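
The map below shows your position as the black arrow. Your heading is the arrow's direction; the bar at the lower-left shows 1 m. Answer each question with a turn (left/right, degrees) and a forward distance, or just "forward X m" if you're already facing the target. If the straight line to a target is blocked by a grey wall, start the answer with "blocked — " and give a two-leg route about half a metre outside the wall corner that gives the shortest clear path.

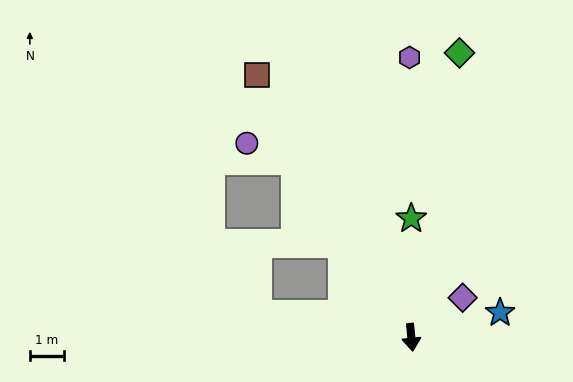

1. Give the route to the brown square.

turn right 155°, forward 9.0 m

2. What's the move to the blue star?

turn left 100°, forward 2.7 m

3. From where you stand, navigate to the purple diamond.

turn left 122°, forward 1.9 m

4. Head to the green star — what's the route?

turn left 174°, forward 3.5 m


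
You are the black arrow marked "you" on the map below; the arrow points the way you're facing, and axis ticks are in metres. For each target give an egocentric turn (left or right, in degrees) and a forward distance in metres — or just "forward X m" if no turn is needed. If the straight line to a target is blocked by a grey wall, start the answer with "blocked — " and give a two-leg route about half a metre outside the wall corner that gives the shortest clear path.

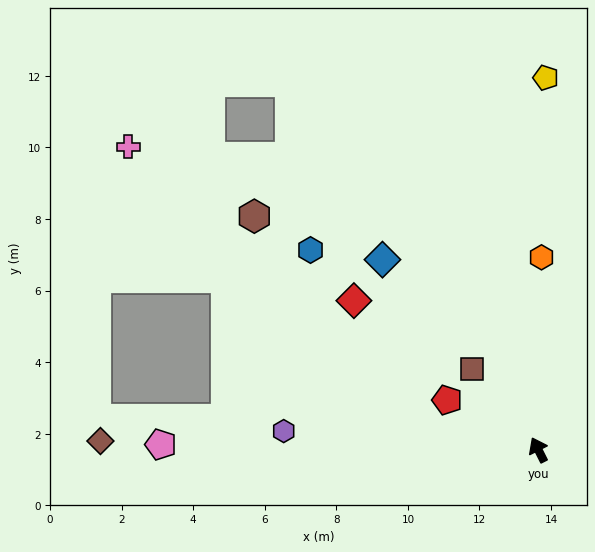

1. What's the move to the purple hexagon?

turn left 59°, forward 7.1 m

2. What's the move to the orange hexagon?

turn right 28°, forward 5.4 m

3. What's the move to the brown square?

turn left 13°, forward 2.9 m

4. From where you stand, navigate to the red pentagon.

turn left 35°, forward 2.9 m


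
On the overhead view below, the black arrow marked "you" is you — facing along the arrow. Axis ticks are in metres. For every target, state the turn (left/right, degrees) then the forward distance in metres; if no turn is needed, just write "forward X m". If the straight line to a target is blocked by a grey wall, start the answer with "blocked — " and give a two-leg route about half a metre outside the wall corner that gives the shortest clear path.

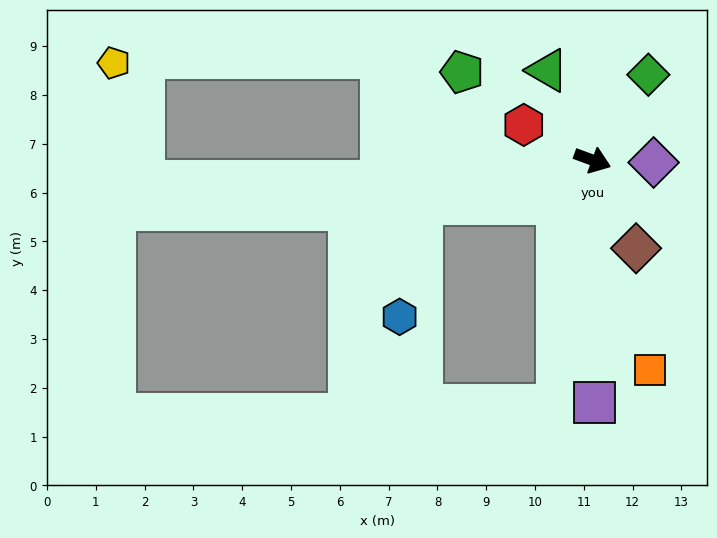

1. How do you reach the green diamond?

turn left 77°, forward 2.1 m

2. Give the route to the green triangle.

turn left 137°, forward 2.1 m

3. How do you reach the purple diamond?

turn left 18°, forward 1.3 m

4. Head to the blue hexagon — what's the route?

blocked — turn right 145°, forward 3.6 m, then turn left 64°, forward 2.4 m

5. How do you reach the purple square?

turn right 69°, forward 5.0 m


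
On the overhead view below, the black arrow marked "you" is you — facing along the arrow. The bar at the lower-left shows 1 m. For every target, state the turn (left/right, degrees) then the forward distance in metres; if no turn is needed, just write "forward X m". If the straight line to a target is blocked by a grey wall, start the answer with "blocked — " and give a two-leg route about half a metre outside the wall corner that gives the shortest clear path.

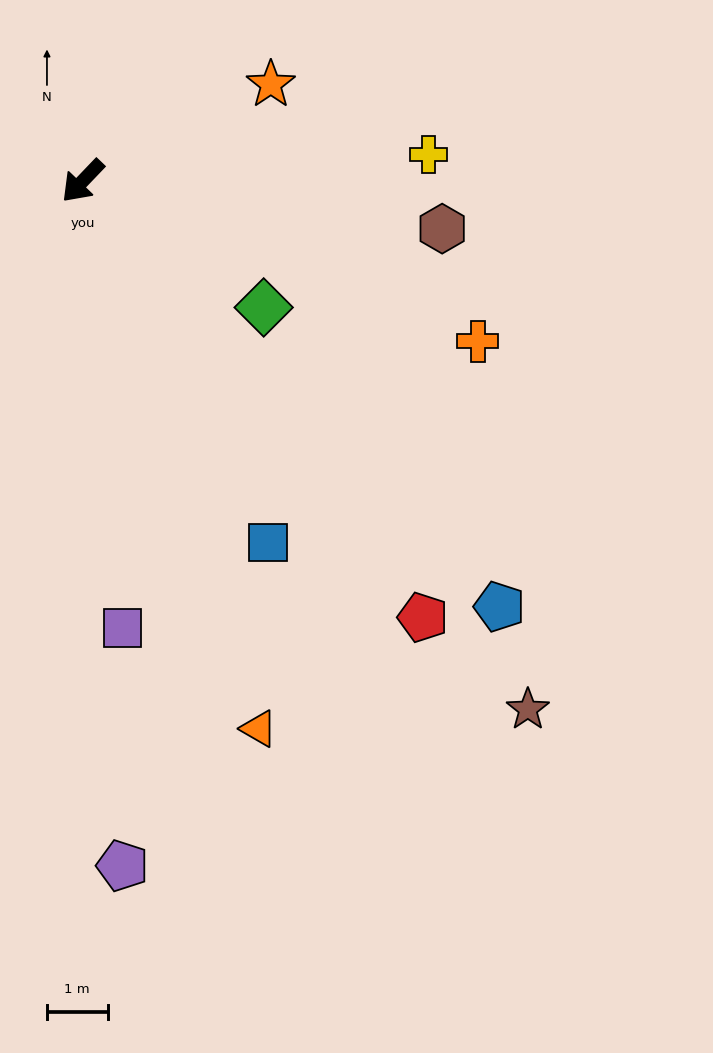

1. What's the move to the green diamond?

turn left 99°, forward 3.6 m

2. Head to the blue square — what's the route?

turn left 71°, forward 6.7 m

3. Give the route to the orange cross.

turn left 112°, forward 7.0 m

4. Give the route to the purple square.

turn left 49°, forward 7.4 m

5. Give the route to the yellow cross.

turn left 138°, forward 5.7 m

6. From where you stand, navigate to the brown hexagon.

turn left 126°, forward 6.0 m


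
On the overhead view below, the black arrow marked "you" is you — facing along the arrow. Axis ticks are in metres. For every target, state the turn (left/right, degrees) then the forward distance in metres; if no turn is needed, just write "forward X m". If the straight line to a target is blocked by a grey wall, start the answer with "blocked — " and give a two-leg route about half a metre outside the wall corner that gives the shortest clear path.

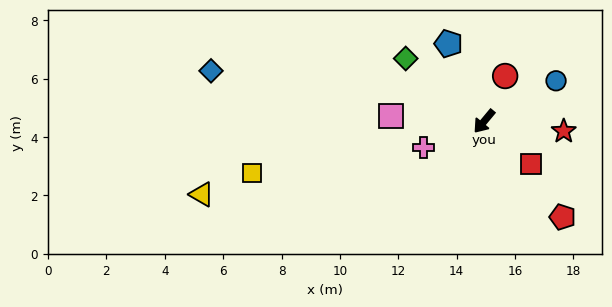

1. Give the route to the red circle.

turn right 165°, forward 1.7 m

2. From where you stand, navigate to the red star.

turn left 123°, forward 2.7 m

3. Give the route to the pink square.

turn right 54°, forward 3.2 m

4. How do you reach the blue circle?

turn left 159°, forward 2.8 m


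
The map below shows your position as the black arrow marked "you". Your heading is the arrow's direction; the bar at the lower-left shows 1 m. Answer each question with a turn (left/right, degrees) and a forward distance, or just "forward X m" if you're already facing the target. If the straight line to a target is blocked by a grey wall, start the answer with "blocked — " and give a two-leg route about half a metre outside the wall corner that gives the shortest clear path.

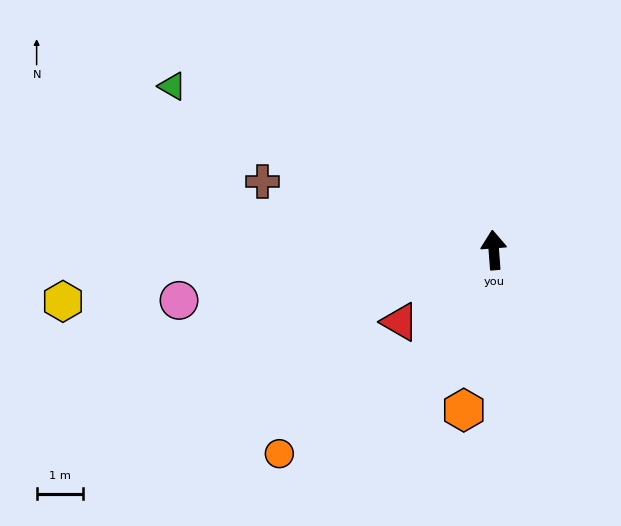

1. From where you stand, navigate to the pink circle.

turn left 95°, forward 6.9 m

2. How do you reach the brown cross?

turn left 69°, forward 5.3 m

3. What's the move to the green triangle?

turn left 59°, forward 7.9 m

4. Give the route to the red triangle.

turn left 123°, forward 2.6 m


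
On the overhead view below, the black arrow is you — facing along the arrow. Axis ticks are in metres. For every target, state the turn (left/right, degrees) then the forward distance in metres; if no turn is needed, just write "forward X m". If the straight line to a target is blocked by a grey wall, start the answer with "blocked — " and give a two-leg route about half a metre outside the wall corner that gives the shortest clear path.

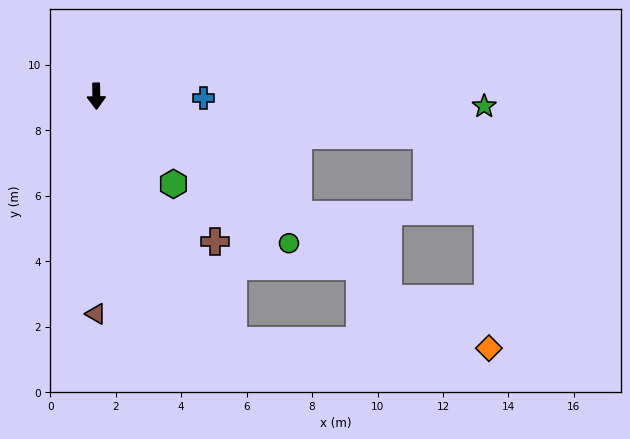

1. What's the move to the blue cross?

turn left 88°, forward 3.3 m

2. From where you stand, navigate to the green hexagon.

turn left 41°, forward 3.6 m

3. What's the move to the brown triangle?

forward 6.7 m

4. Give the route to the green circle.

turn left 52°, forward 7.4 m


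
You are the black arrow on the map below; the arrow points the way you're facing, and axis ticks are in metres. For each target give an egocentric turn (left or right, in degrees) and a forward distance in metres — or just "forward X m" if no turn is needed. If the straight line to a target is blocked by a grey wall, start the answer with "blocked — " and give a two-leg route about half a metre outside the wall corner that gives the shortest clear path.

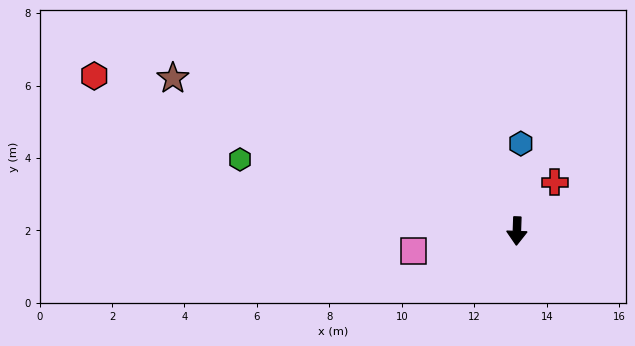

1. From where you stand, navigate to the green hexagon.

turn right 102°, forward 7.9 m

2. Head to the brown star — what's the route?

turn right 112°, forward 10.4 m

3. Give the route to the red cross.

turn left 144°, forward 1.7 m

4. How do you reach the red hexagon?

turn right 108°, forward 12.4 m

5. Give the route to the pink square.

turn right 77°, forward 2.9 m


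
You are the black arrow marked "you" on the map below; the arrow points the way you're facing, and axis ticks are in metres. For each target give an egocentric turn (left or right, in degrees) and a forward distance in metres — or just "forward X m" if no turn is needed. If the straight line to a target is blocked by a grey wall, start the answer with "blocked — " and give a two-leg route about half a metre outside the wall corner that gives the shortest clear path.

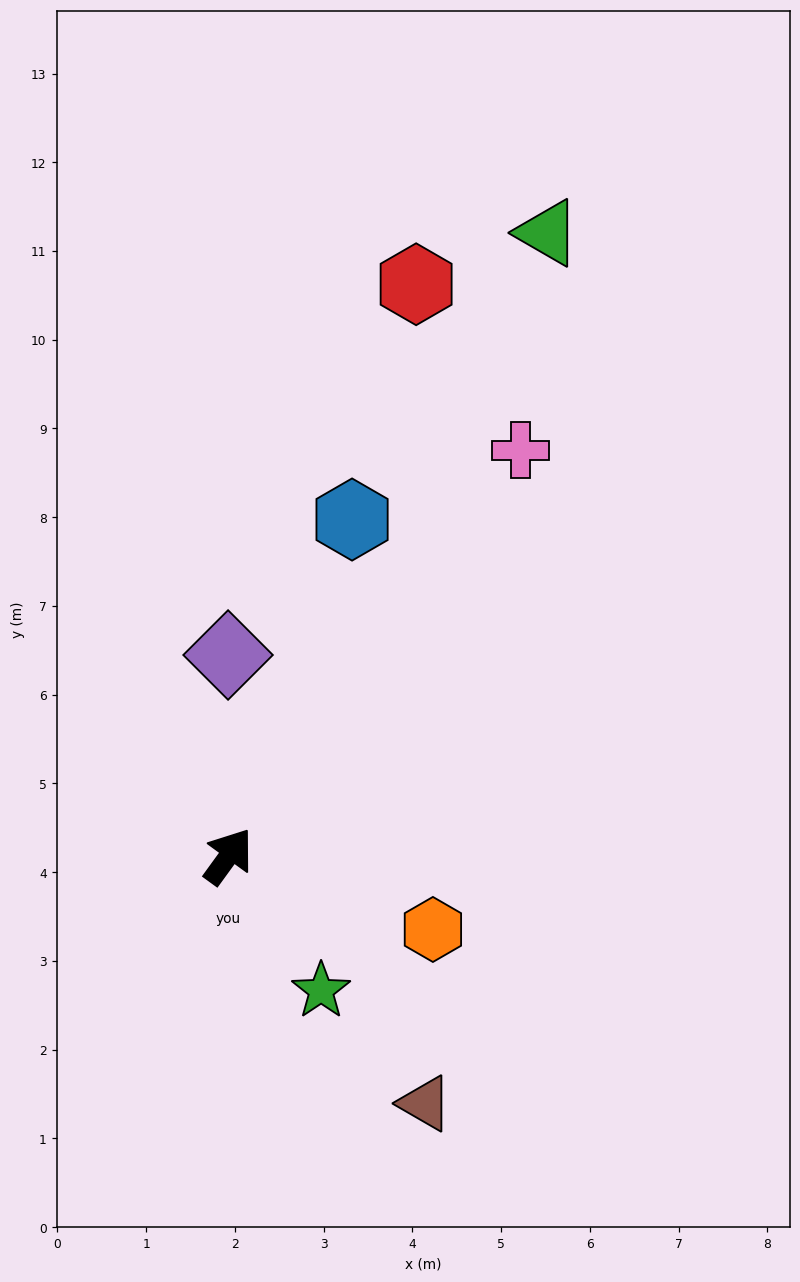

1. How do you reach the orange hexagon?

turn right 74°, forward 2.4 m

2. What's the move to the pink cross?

forward 5.6 m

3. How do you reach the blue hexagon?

turn left 16°, forward 4.0 m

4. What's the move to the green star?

turn right 110°, forward 1.8 m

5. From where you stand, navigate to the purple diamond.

turn left 36°, forward 2.3 m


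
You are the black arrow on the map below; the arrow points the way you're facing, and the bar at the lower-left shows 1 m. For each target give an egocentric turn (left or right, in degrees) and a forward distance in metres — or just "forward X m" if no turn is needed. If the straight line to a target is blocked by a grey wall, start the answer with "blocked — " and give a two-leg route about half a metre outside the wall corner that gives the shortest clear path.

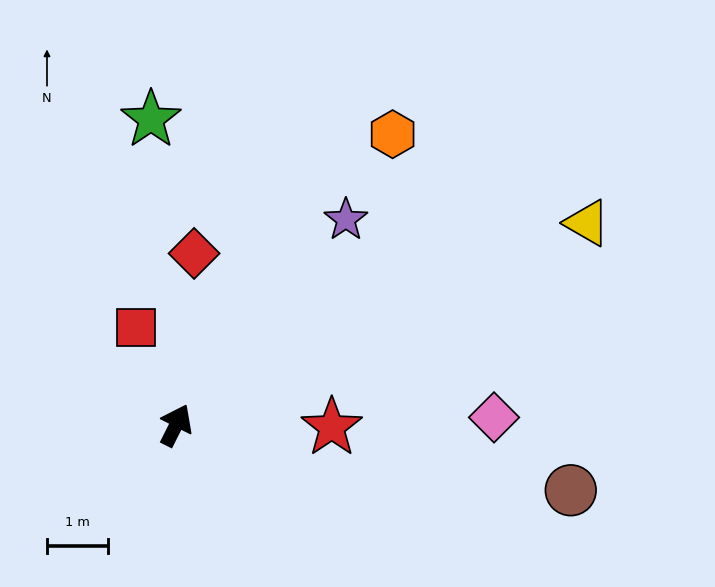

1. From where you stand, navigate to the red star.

turn right 64°, forward 2.5 m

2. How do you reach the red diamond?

turn left 21°, forward 2.8 m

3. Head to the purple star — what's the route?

turn right 13°, forward 4.4 m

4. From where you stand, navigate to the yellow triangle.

turn right 37°, forward 7.5 m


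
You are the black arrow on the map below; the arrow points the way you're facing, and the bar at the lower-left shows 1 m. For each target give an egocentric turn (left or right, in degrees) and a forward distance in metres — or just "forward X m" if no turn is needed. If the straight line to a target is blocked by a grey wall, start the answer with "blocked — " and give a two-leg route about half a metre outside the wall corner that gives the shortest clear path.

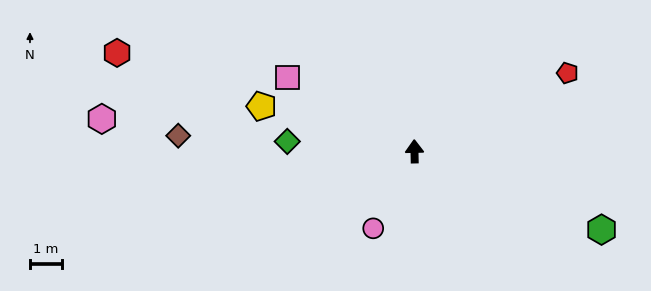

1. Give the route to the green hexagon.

turn right 114°, forward 6.3 m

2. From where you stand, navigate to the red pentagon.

turn right 64°, forward 5.3 m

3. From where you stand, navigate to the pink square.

turn left 59°, forward 4.5 m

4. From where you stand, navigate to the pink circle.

turn left 151°, forward 2.7 m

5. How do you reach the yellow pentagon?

turn left 72°, forward 4.9 m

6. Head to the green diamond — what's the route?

turn left 84°, forward 3.9 m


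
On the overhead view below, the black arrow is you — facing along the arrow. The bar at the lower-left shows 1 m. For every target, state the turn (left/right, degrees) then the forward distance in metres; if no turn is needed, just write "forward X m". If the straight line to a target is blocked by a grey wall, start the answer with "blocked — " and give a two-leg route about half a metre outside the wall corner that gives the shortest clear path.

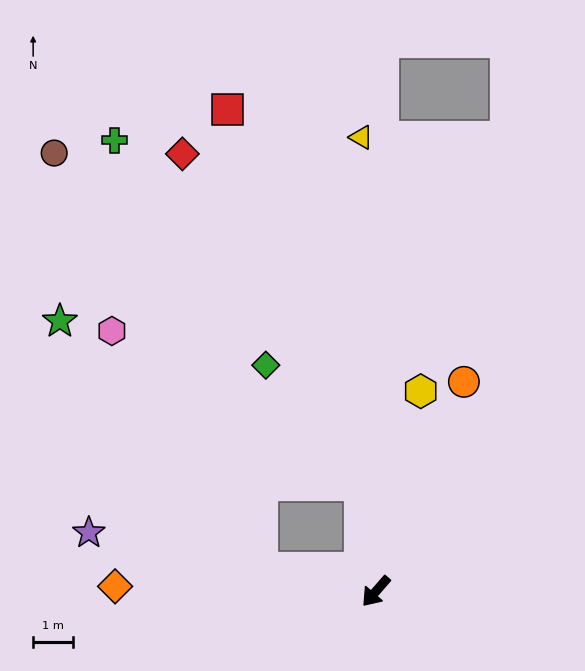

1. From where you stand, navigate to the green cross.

blocked — turn right 60°, forward 2.9 m, then turn right 60°, forward 11.3 m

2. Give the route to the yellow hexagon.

turn right 152°, forward 5.1 m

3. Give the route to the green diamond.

blocked — turn right 131°, forward 2.7 m, then turn left 31°, forward 3.8 m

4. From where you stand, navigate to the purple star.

turn right 61°, forward 7.3 m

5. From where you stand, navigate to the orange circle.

turn right 162°, forward 5.7 m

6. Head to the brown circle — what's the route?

blocked — turn right 60°, forward 2.9 m, then turn right 53°, forward 11.6 m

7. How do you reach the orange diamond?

turn right 50°, forward 6.5 m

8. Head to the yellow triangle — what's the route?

turn right 137°, forward 11.3 m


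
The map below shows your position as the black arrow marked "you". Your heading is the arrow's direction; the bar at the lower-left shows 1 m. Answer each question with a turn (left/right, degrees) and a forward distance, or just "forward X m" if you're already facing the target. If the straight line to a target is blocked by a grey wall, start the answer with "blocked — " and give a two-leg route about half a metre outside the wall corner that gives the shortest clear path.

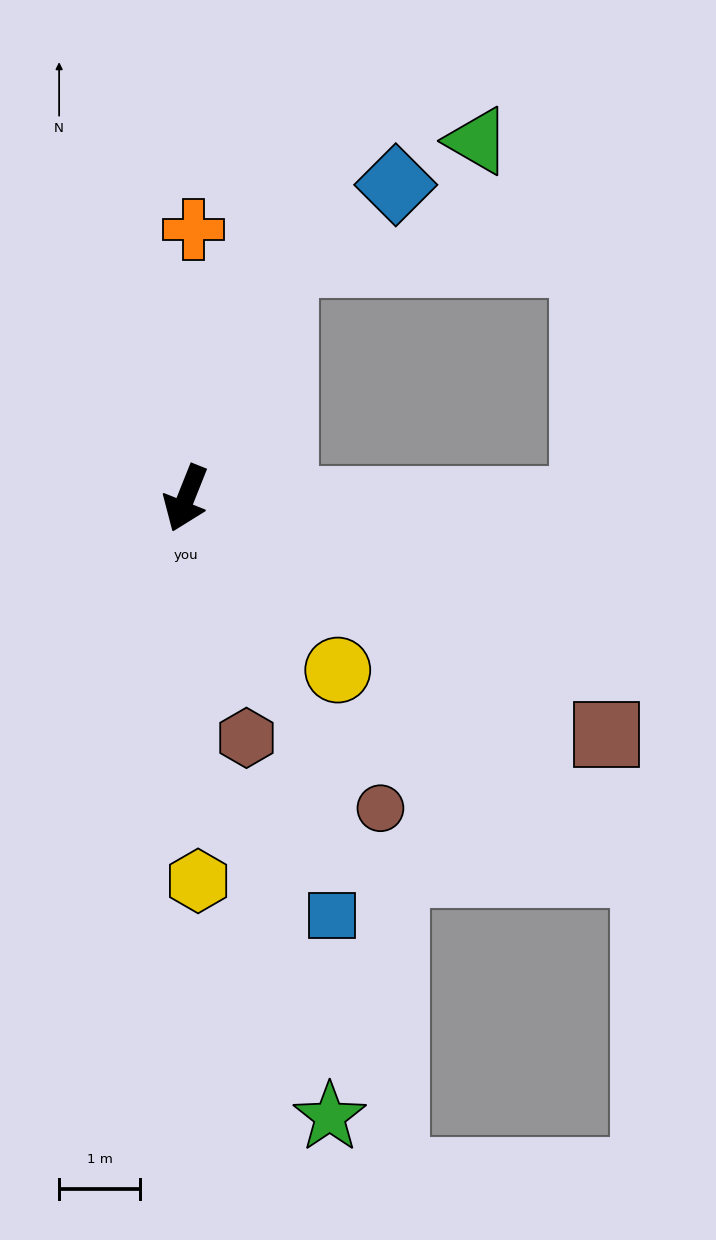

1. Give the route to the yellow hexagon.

turn left 24°, forward 4.7 m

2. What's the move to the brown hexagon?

turn left 36°, forward 3.1 m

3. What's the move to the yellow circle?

turn left 63°, forward 2.8 m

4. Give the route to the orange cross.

turn right 160°, forward 3.3 m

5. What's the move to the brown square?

turn left 82°, forward 6.0 m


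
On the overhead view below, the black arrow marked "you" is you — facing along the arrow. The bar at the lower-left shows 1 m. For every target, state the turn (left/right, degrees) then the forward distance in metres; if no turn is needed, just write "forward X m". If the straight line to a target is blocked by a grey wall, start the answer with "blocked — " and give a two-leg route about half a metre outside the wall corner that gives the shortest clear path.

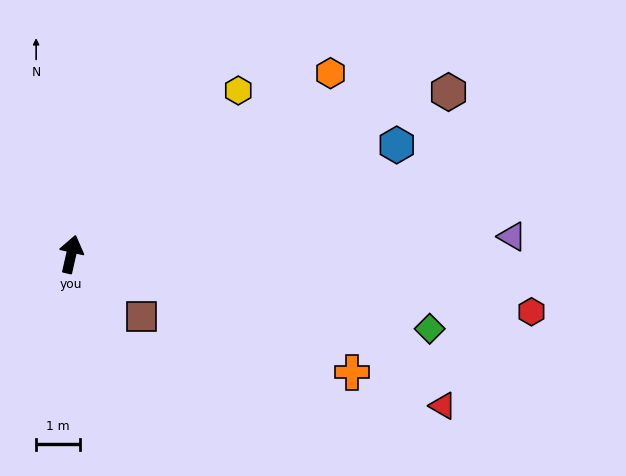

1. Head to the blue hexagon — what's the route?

turn right 59°, forward 7.8 m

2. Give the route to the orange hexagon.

turn right 42°, forward 7.2 m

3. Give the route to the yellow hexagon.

turn right 33°, forward 5.3 m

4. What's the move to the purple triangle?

turn right 75°, forward 10.0 m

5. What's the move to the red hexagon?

turn right 84°, forward 10.6 m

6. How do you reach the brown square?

turn right 119°, forward 2.1 m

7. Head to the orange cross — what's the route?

turn right 100°, forward 6.9 m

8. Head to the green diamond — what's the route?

turn right 89°, forward 8.3 m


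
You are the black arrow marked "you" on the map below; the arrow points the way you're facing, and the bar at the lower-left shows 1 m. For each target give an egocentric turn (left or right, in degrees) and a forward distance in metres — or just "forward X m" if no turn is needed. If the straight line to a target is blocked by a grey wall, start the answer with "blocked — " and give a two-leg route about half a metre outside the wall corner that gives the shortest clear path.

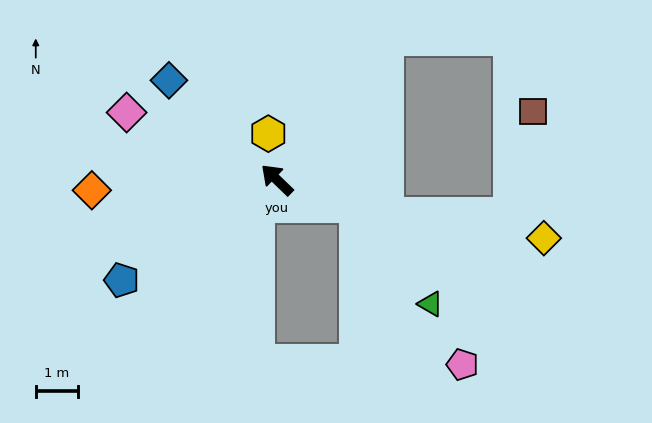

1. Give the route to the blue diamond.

forward 3.5 m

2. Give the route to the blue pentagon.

turn left 77°, forward 4.4 m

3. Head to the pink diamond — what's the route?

turn left 20°, forward 3.9 m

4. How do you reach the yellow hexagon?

turn right 36°, forward 1.1 m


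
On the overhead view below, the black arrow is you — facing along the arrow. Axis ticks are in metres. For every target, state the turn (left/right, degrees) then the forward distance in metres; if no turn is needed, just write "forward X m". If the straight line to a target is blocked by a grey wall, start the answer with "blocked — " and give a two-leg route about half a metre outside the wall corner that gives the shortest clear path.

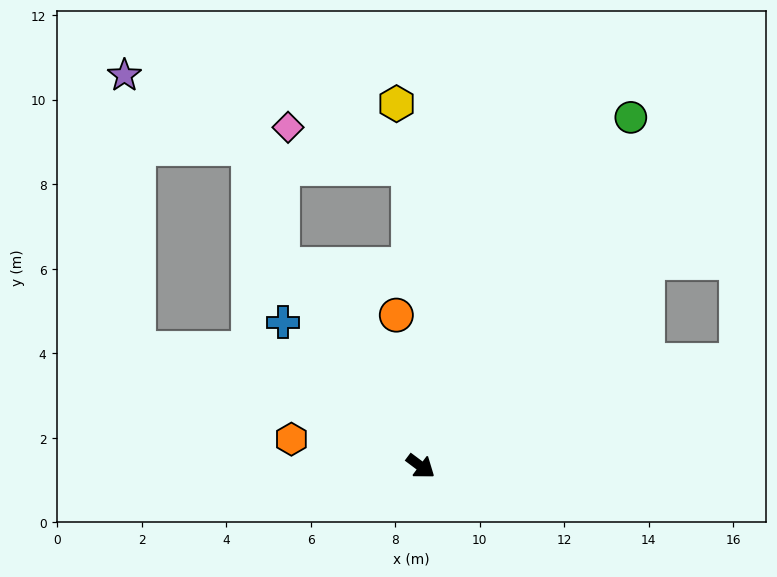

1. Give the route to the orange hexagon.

turn right 155°, forward 3.1 m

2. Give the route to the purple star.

blocked — turn right 166°, forward 7.2 m, then turn right 64°, forward 6.5 m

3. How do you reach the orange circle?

turn left 136°, forward 3.6 m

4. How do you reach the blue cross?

turn left 170°, forward 4.7 m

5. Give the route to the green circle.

turn left 96°, forward 9.6 m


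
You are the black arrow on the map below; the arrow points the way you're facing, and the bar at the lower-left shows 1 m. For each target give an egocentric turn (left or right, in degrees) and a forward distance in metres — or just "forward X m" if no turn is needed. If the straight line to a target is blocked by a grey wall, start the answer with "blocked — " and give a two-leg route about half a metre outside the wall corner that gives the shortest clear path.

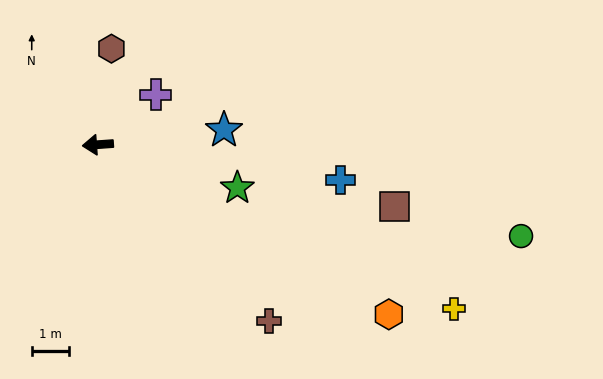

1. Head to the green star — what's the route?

turn left 159°, forward 3.9 m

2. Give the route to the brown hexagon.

turn right 102°, forward 2.6 m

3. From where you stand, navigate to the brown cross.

turn left 130°, forward 6.6 m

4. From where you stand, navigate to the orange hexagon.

turn left 146°, forward 9.1 m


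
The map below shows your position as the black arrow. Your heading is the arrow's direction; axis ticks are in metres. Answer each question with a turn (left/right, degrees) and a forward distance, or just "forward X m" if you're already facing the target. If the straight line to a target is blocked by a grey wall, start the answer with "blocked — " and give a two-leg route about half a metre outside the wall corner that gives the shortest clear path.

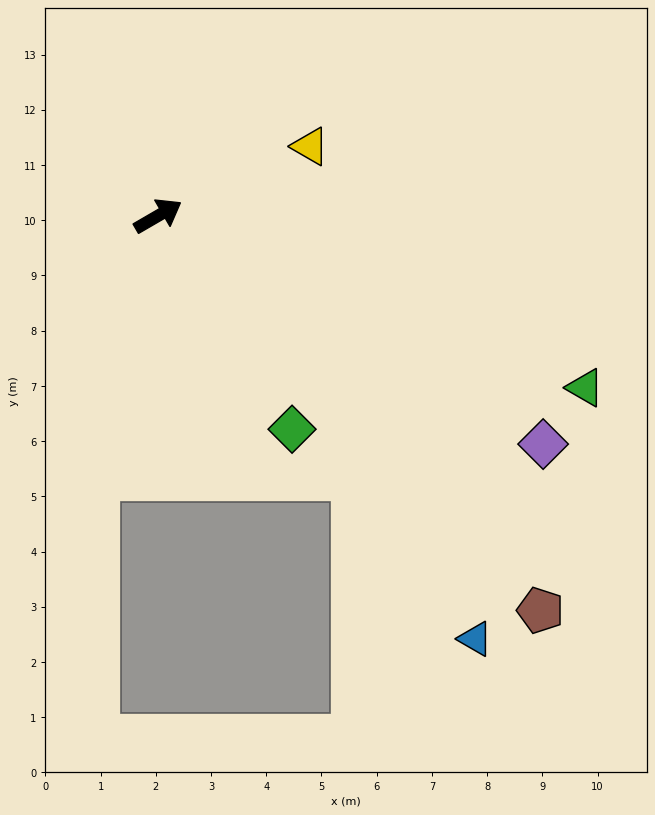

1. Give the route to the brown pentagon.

turn right 76°, forward 9.9 m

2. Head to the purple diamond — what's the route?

turn right 61°, forward 8.1 m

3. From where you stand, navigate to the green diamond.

turn right 88°, forward 4.6 m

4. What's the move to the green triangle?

turn right 52°, forward 8.3 m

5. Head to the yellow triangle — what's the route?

turn right 6°, forward 3.0 m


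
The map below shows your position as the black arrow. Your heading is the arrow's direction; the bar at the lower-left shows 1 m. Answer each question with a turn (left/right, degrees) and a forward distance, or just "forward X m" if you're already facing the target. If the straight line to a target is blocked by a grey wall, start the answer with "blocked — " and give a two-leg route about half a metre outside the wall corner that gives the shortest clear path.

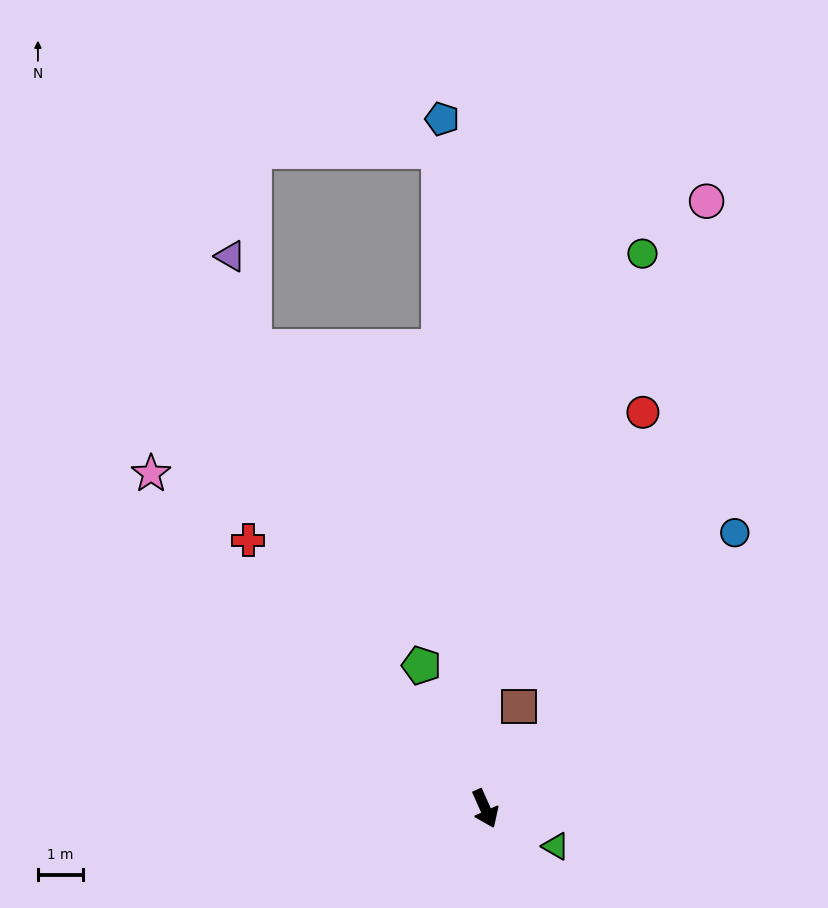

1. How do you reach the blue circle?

turn left 114°, forward 8.3 m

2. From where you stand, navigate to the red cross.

turn right 163°, forward 8.0 m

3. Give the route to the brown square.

turn left 138°, forward 2.4 m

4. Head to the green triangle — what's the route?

turn left 38°, forward 1.8 m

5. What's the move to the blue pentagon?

turn left 160°, forward 15.4 m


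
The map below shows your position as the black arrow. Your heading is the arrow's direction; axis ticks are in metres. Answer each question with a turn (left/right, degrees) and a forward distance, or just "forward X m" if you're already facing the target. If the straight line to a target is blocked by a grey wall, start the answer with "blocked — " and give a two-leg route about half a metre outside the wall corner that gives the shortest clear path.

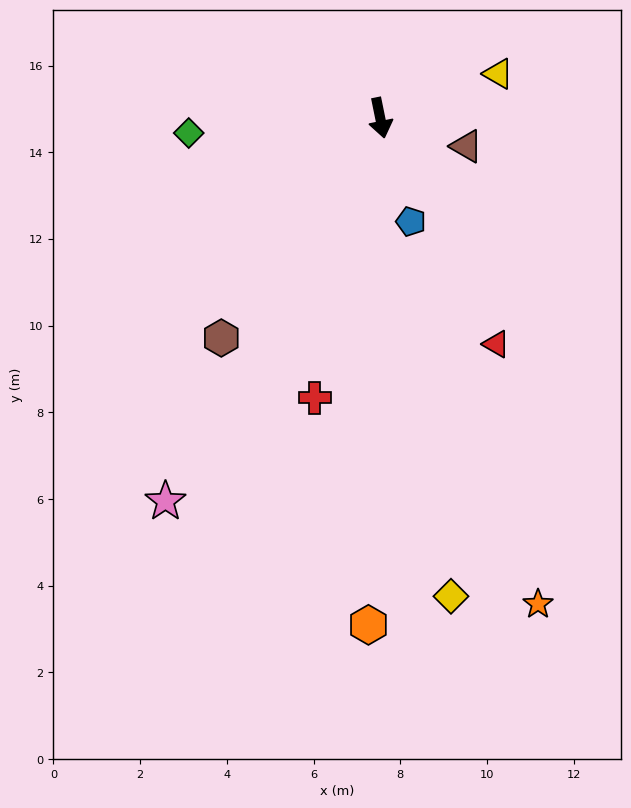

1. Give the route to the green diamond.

turn right 97°, forward 4.4 m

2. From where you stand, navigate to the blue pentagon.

turn left 5°, forward 2.5 m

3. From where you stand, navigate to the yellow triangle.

turn left 99°, forward 2.9 m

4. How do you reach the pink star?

turn right 41°, forward 10.1 m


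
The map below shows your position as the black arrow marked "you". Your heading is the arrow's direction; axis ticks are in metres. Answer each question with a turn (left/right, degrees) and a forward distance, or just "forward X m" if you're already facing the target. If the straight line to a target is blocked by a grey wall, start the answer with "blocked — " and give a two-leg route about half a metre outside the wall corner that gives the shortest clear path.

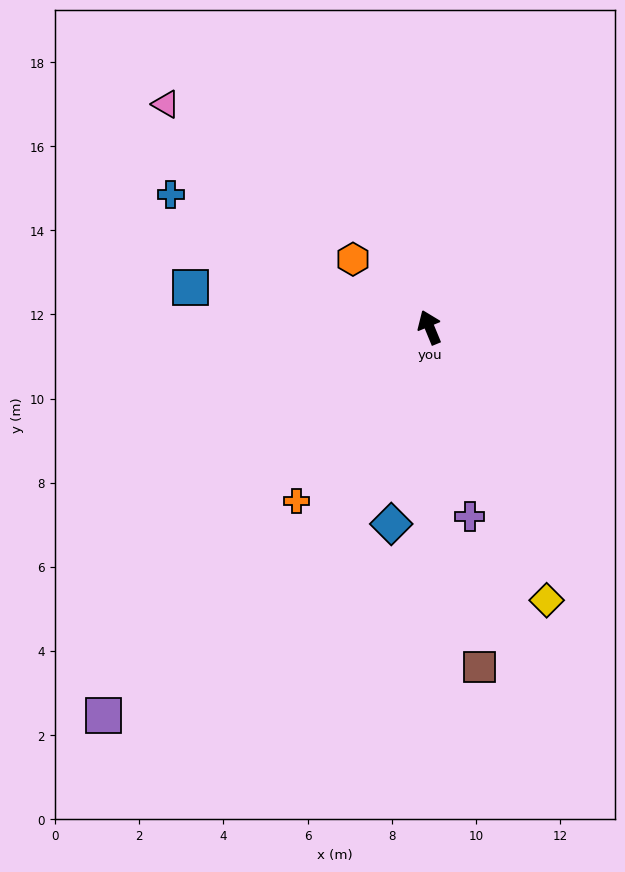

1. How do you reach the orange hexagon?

turn left 26°, forward 2.4 m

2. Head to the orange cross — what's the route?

turn left 120°, forward 5.2 m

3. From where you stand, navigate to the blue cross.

turn left 40°, forward 6.9 m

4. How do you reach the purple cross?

turn left 170°, forward 4.6 m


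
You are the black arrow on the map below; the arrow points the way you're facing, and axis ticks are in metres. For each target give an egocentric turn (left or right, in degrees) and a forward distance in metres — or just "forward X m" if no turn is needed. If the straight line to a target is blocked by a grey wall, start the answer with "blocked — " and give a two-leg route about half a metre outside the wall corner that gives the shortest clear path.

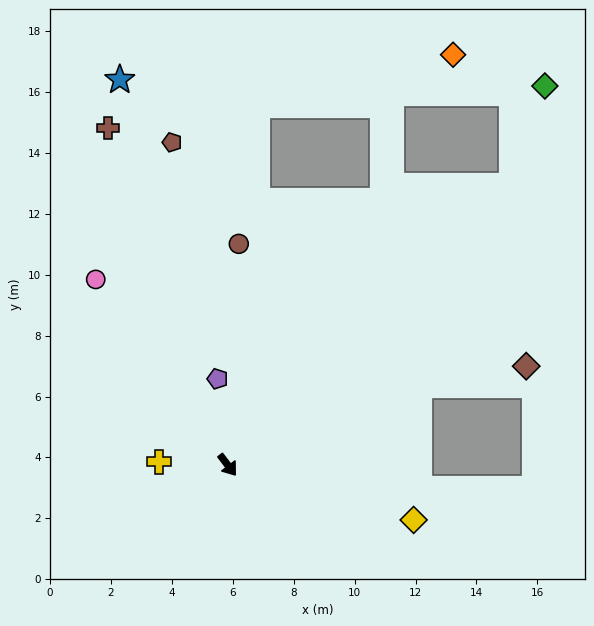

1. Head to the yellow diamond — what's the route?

turn left 36°, forward 6.4 m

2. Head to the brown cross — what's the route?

turn left 162°, forward 11.7 m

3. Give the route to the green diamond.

blocked — turn left 97°, forward 13.1 m, then turn left 27°, forward 3.5 m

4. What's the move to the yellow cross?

turn right 130°, forward 2.2 m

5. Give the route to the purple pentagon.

turn left 150°, forward 2.8 m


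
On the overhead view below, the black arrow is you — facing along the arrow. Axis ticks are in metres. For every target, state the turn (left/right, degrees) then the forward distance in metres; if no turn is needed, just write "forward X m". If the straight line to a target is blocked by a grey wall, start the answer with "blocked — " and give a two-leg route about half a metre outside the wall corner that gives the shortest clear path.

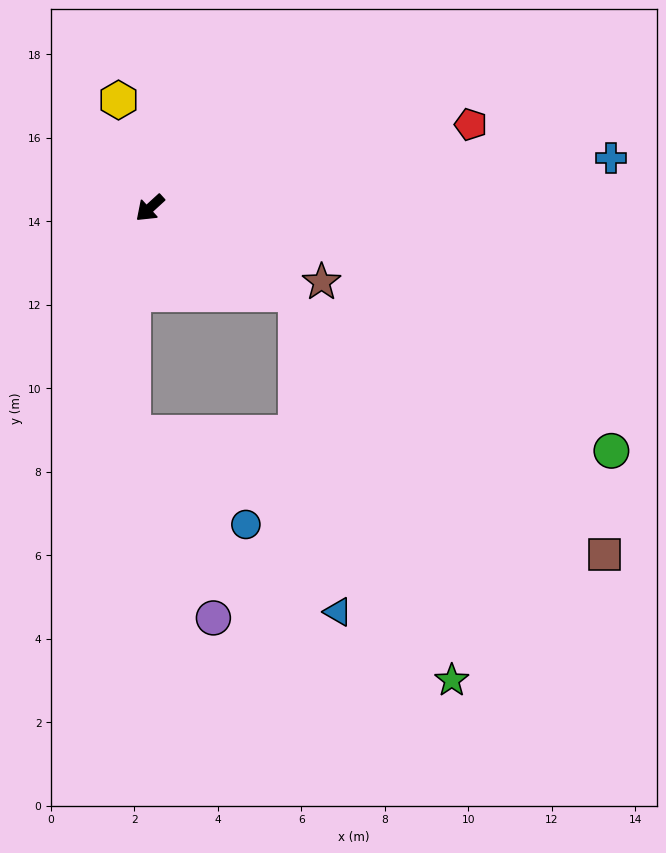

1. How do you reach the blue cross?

turn left 144°, forward 11.1 m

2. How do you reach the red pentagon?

turn left 152°, forward 7.9 m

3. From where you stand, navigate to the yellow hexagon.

turn right 116°, forward 2.7 m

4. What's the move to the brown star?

turn left 114°, forward 4.5 m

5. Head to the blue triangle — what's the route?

blocked — turn left 107°, forward 4.1 m, then turn right 52°, forward 7.7 m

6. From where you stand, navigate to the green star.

blocked — turn left 107°, forward 4.1 m, then turn right 37°, forward 10.0 m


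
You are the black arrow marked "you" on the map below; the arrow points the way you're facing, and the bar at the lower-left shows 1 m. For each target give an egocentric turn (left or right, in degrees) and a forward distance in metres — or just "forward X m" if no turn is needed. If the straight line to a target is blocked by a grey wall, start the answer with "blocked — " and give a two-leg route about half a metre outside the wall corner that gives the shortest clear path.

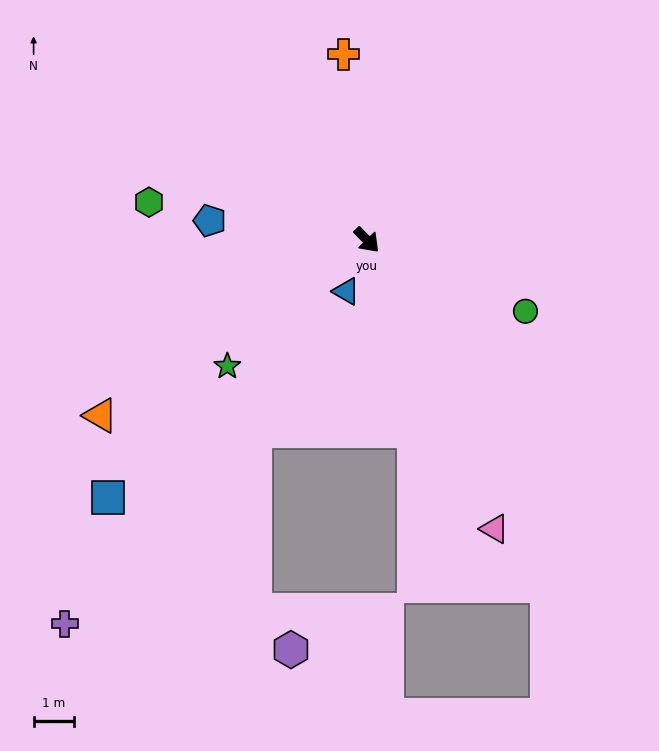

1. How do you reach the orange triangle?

turn right 101°, forward 8.0 m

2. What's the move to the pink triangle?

turn right 20°, forward 7.9 m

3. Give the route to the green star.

turn right 92°, forward 4.7 m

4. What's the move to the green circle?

turn left 22°, forward 4.3 m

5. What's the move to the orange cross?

turn left 143°, forward 4.7 m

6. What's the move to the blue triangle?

turn right 66°, forward 1.4 m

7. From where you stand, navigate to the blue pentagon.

turn right 141°, forward 4.0 m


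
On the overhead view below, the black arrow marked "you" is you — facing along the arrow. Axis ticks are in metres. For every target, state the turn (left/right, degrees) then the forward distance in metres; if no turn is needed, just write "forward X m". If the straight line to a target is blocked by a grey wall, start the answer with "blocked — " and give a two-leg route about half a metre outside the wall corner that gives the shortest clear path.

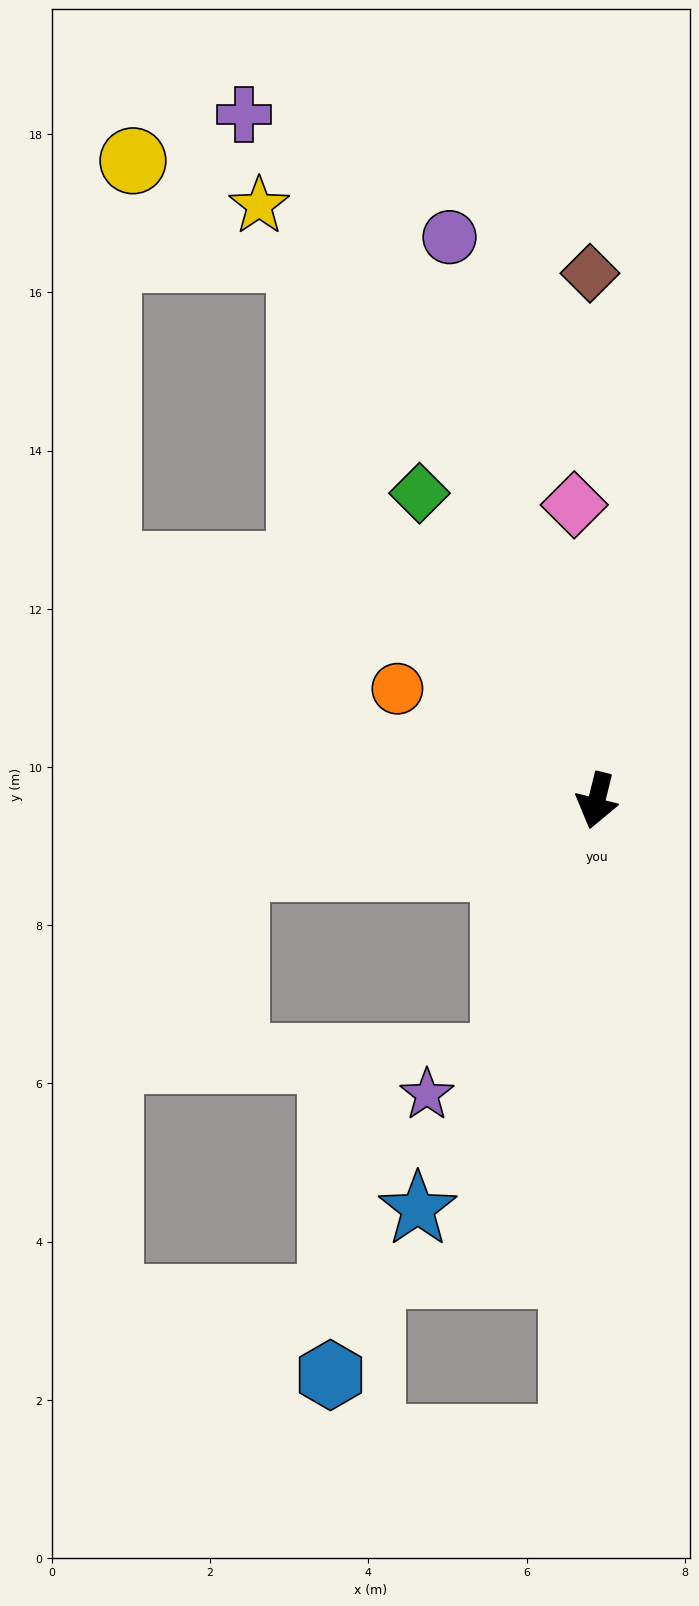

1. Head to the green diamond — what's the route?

turn right 136°, forward 4.5 m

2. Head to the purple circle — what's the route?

turn right 152°, forward 7.4 m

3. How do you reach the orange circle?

turn right 105°, forward 2.9 m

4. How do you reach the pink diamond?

turn right 162°, forward 3.7 m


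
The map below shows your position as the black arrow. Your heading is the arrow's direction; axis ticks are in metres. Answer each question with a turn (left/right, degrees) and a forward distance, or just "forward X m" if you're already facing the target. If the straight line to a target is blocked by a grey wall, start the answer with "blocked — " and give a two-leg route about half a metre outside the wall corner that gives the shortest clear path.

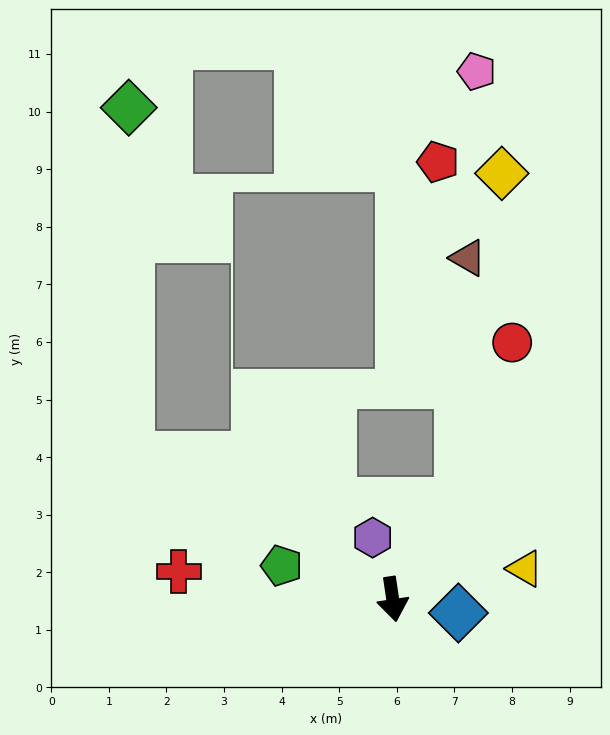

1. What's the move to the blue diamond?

turn left 70°, forward 1.2 m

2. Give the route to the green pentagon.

turn right 115°, forward 2.0 m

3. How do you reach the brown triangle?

blocked — turn left 137°, forward 2.0 m, then turn left 33°, forward 4.2 m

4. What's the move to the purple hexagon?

turn right 170°, forward 1.1 m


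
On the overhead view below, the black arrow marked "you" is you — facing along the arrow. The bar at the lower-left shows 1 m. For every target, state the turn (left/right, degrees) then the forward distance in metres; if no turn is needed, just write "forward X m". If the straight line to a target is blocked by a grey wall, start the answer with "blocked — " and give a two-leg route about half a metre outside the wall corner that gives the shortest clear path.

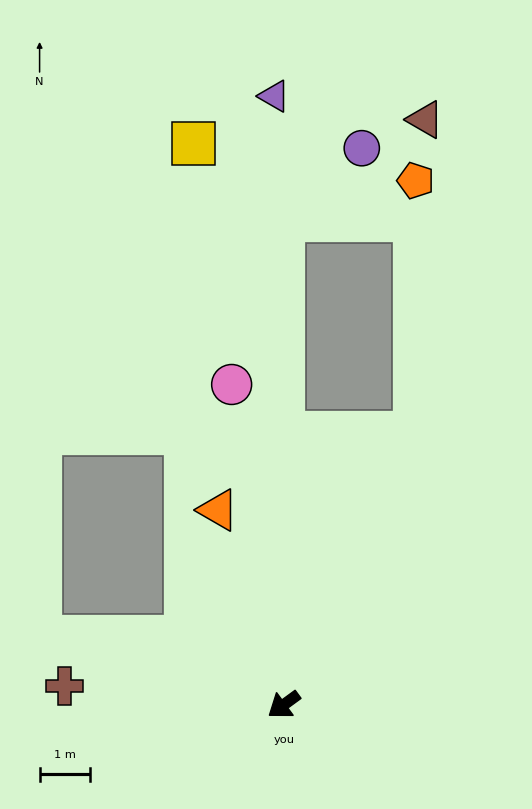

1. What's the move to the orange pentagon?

blocked — turn right 152°, forward 5.9 m, then turn left 26°, forward 5.0 m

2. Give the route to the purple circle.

blocked — turn right 126°, forward 9.5 m, then turn right 48°, forward 2.1 m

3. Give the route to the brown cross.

turn right 41°, forward 4.3 m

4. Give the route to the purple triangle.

turn right 125°, forward 12.0 m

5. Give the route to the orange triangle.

turn right 108°, forward 4.0 m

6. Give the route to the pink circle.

turn right 117°, forward 6.4 m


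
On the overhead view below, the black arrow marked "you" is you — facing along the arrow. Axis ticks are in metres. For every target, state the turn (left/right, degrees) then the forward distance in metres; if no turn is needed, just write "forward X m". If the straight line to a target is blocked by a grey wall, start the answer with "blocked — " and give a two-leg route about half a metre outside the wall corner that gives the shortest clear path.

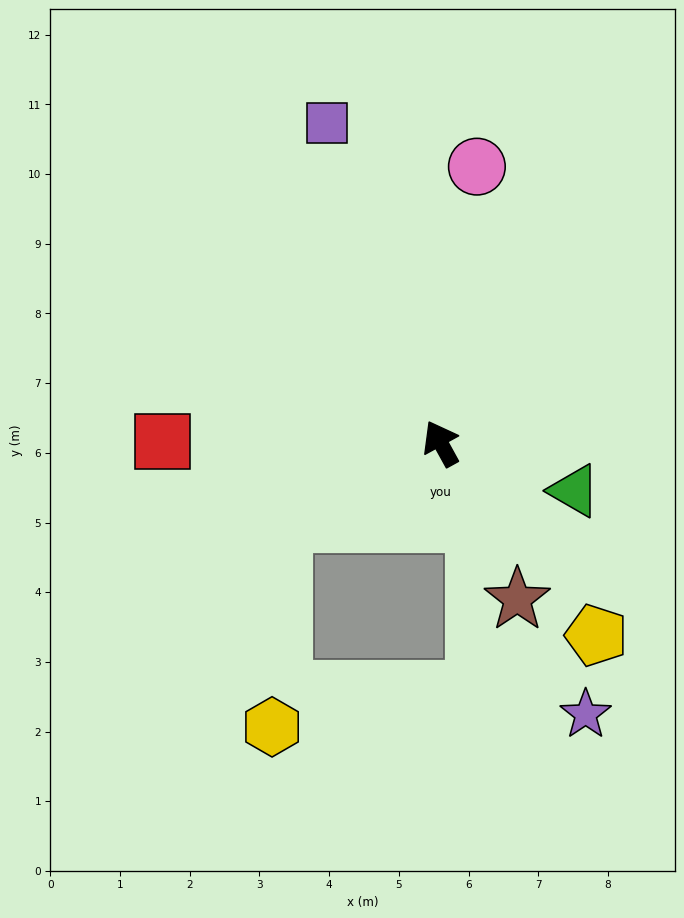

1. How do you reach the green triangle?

turn right 138°, forward 2.0 m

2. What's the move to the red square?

turn left 61°, forward 4.0 m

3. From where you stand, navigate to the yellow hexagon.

blocked — turn left 88°, forward 2.5 m, then turn left 60°, forward 2.9 m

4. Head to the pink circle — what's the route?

turn right 36°, forward 4.0 m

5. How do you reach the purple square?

turn right 9°, forward 4.9 m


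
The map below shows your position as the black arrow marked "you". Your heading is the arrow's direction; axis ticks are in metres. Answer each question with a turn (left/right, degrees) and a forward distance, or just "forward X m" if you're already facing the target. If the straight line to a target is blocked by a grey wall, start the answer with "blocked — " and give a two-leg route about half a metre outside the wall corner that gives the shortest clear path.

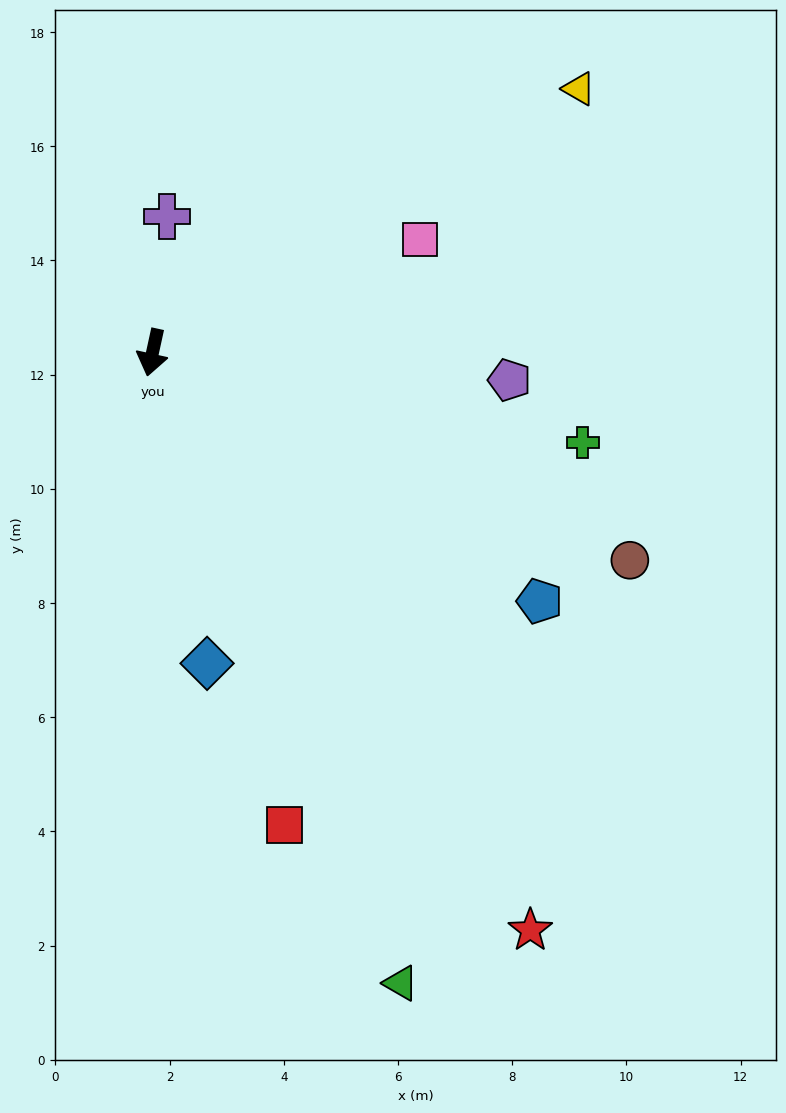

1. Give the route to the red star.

turn left 46°, forward 12.1 m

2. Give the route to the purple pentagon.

turn left 98°, forward 6.3 m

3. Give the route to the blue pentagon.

turn left 70°, forward 8.1 m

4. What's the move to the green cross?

turn left 90°, forward 7.7 m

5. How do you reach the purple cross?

turn right 174°, forward 2.4 m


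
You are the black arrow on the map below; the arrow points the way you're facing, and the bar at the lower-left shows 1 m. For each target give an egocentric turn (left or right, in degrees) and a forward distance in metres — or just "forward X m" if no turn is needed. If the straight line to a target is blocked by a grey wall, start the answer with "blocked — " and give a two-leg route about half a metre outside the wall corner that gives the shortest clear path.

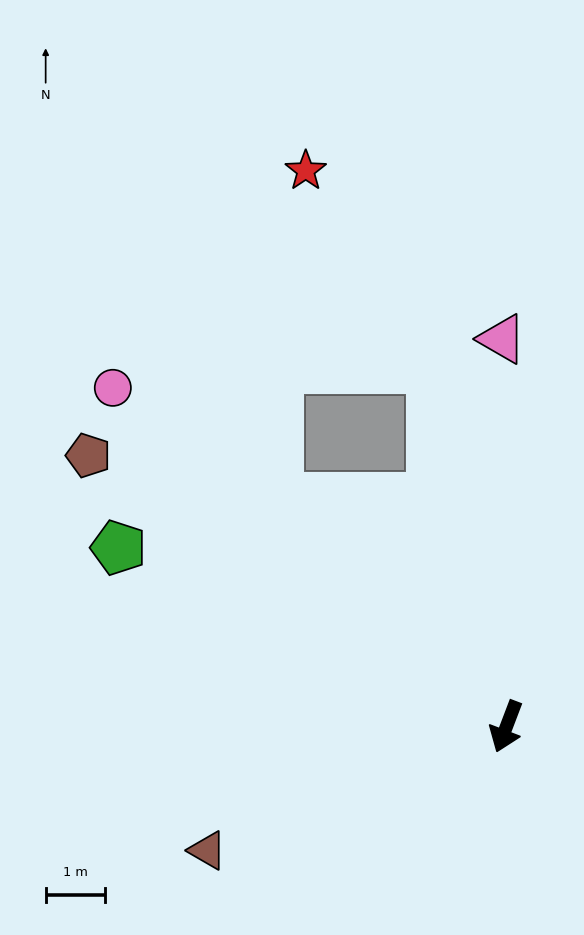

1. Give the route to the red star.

blocked — turn right 147°, forward 6.2 m, then turn left 20°, forward 4.0 m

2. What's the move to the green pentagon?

turn right 94°, forward 7.2 m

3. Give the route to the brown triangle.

turn right 47°, forward 5.5 m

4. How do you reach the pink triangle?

turn right 159°, forward 6.6 m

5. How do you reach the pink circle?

turn right 110°, forward 8.8 m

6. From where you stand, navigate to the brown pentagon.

turn right 102°, forward 8.4 m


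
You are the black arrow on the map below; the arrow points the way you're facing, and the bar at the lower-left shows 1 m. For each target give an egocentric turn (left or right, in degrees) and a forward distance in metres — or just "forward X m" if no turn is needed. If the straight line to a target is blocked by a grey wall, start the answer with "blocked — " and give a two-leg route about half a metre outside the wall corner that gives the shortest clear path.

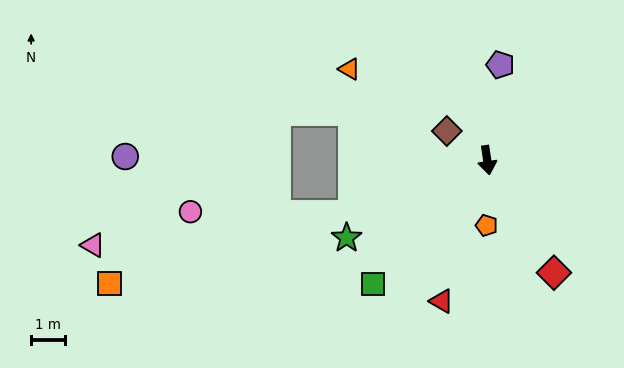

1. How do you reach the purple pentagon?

turn left 164°, forward 2.8 m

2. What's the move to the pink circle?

blocked — turn right 76°, forward 4.3 m, then turn right 23°, forward 4.8 m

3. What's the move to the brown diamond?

turn right 134°, forward 1.5 m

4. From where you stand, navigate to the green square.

turn right 51°, forward 5.0 m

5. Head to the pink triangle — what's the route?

blocked — turn right 76°, forward 4.3 m, then turn right 16°, forward 7.7 m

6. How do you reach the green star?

turn right 69°, forward 4.7 m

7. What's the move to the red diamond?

turn left 22°, forward 3.9 m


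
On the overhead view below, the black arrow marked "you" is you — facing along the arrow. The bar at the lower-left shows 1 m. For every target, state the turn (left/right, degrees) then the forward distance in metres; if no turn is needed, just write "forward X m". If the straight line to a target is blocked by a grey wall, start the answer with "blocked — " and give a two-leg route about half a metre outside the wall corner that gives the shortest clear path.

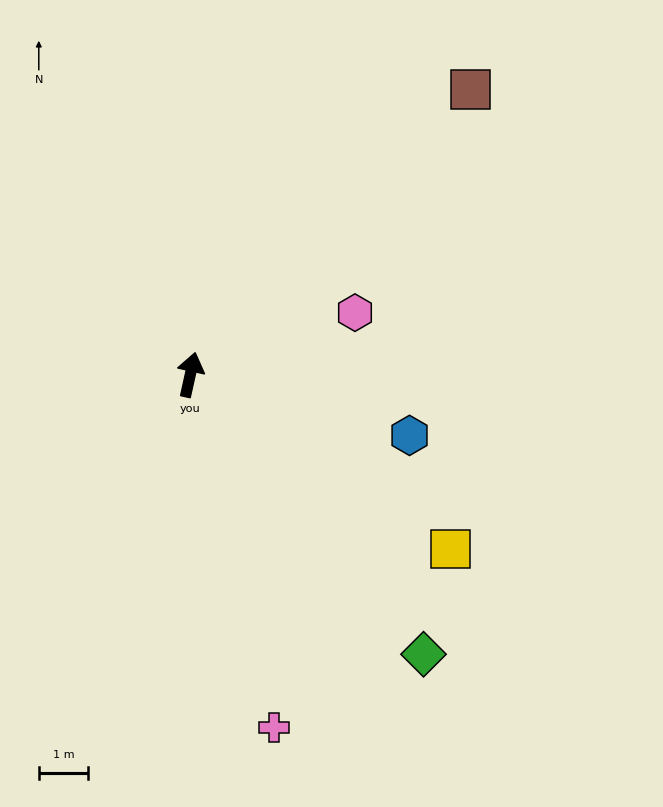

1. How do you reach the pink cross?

turn right 154°, forward 7.3 m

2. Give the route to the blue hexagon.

turn right 93°, forward 4.6 m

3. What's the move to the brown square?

turn right 32°, forward 8.1 m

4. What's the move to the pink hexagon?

turn right 57°, forward 3.5 m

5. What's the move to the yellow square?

turn right 111°, forward 6.3 m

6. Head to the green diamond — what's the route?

turn right 128°, forward 7.3 m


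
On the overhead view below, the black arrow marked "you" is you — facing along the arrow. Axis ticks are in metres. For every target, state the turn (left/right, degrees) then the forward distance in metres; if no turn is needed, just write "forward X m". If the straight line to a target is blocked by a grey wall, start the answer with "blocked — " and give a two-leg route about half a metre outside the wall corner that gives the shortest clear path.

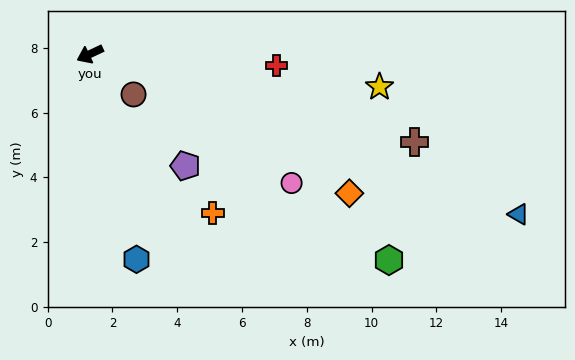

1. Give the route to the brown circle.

turn left 112°, forward 1.8 m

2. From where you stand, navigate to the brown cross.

turn left 140°, forward 10.4 m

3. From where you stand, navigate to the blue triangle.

turn left 134°, forward 14.1 m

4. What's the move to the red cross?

turn left 151°, forward 5.8 m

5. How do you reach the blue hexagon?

turn left 78°, forward 6.5 m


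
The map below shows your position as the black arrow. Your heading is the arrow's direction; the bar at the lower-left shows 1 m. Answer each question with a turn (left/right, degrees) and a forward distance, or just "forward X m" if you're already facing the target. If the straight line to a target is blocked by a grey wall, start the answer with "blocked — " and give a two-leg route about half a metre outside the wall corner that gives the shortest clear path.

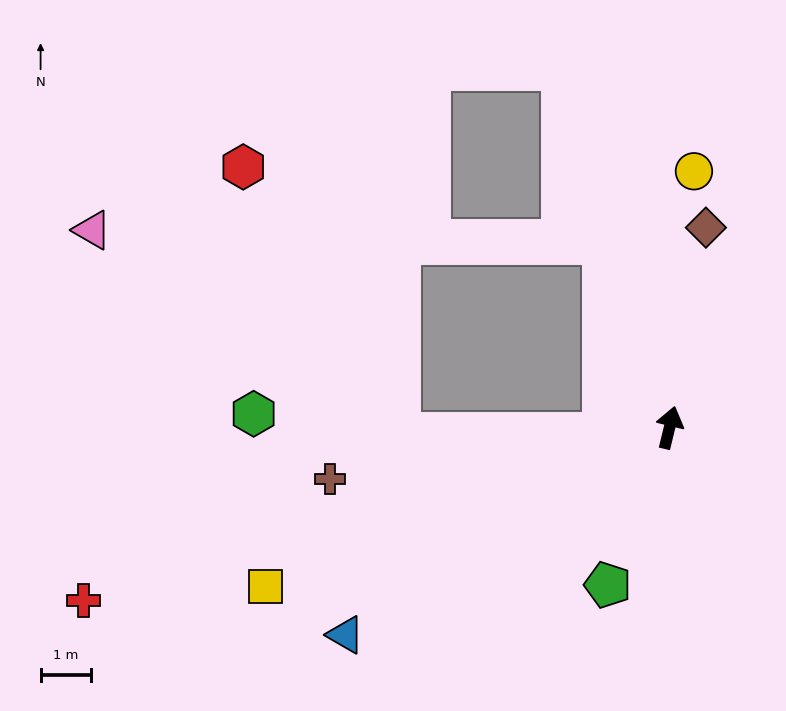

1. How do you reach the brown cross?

turn left 112°, forward 6.9 m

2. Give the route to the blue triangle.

turn left 136°, forward 7.7 m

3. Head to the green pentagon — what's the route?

turn left 172°, forward 3.4 m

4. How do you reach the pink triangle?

blocked — turn left 33°, forward 3.9 m, then turn left 69°, forward 10.2 m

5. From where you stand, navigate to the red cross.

turn left 120°, forward 12.2 m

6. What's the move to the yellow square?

turn left 125°, forward 8.7 m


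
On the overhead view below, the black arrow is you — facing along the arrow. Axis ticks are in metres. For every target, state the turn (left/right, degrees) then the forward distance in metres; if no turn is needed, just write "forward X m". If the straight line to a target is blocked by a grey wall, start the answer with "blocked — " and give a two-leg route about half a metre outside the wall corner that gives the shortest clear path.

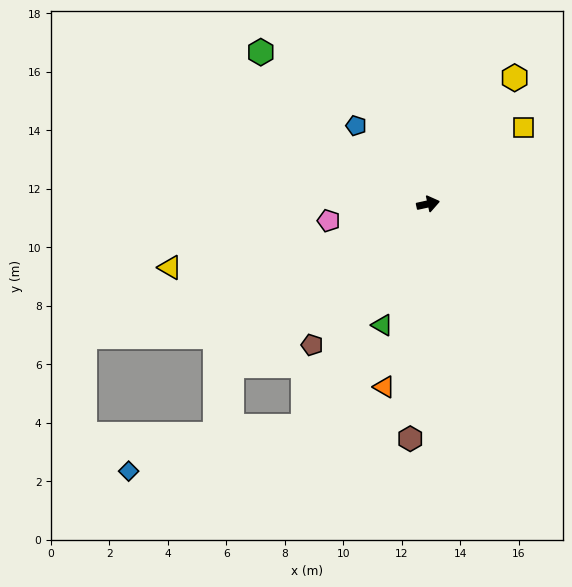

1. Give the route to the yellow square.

turn left 26°, forward 4.2 m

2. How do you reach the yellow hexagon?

turn left 43°, forward 5.2 m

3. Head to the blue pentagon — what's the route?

turn left 120°, forward 3.6 m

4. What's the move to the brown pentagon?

turn right 142°, forward 6.2 m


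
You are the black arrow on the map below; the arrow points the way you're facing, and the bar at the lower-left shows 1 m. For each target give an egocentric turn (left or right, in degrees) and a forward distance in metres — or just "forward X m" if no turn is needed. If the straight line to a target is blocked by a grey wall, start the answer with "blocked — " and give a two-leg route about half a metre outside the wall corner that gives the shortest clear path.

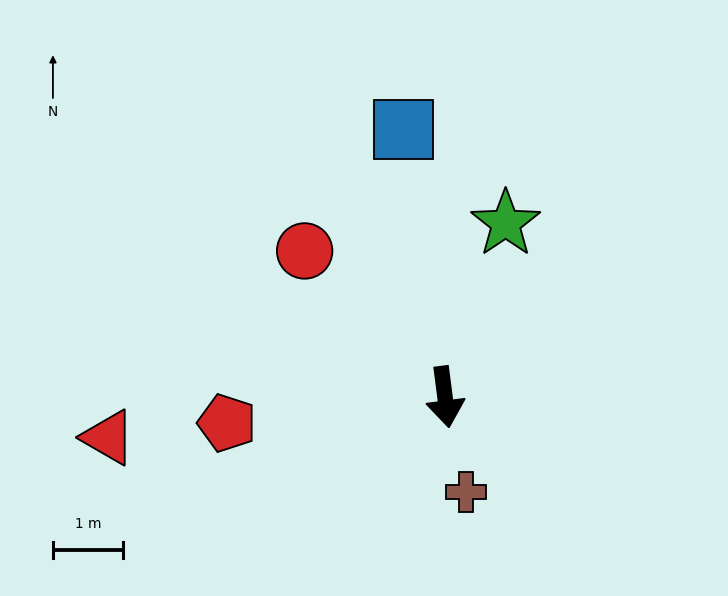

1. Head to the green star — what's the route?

turn left 153°, forward 2.6 m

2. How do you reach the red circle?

turn right 143°, forward 2.9 m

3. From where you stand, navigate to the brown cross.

turn left 5°, forward 1.4 m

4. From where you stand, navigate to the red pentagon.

turn right 91°, forward 3.1 m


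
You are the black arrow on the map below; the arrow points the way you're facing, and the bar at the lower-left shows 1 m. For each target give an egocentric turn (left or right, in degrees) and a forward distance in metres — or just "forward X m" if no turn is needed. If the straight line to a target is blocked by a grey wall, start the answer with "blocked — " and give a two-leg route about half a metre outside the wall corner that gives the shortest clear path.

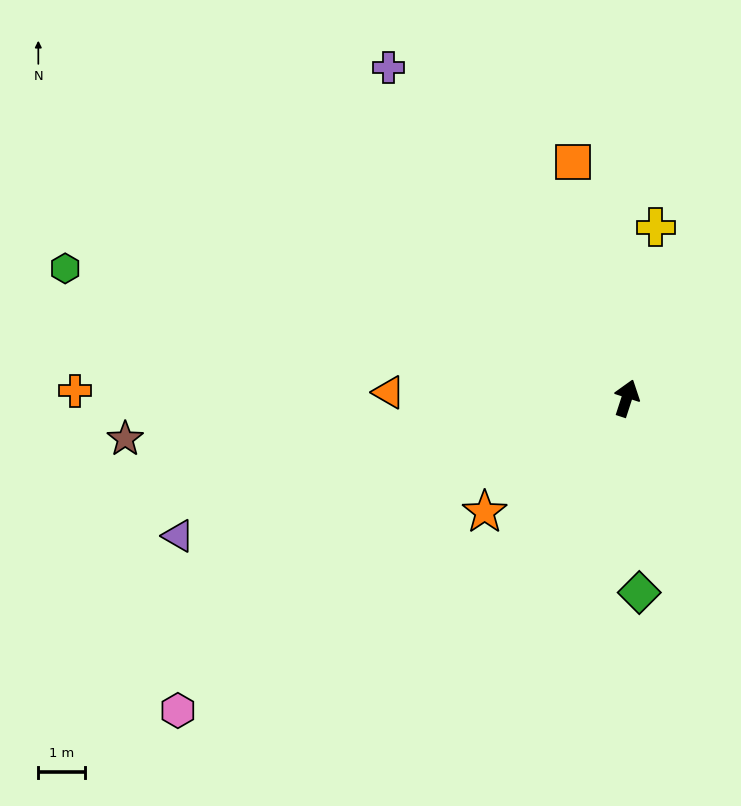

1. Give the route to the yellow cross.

turn left 8°, forward 3.7 m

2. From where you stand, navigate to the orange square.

turn left 31°, forward 5.2 m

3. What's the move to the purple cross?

turn left 54°, forward 8.8 m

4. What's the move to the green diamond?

turn right 158°, forward 4.2 m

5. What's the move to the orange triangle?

turn left 107°, forward 5.1 m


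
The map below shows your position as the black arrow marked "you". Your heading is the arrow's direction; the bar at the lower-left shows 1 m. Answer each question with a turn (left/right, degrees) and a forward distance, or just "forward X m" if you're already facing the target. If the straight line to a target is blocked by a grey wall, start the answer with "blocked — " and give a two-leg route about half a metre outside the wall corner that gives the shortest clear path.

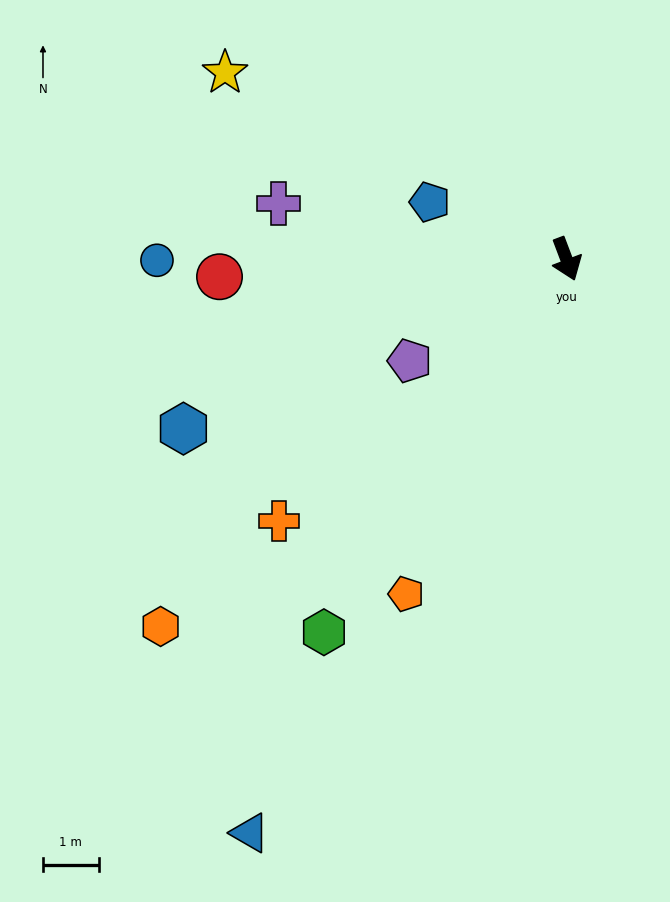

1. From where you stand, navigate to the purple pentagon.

turn right 78°, forward 3.3 m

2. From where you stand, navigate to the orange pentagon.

turn right 46°, forward 6.6 m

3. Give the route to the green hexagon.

turn right 54°, forward 8.0 m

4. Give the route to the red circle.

turn right 108°, forward 6.2 m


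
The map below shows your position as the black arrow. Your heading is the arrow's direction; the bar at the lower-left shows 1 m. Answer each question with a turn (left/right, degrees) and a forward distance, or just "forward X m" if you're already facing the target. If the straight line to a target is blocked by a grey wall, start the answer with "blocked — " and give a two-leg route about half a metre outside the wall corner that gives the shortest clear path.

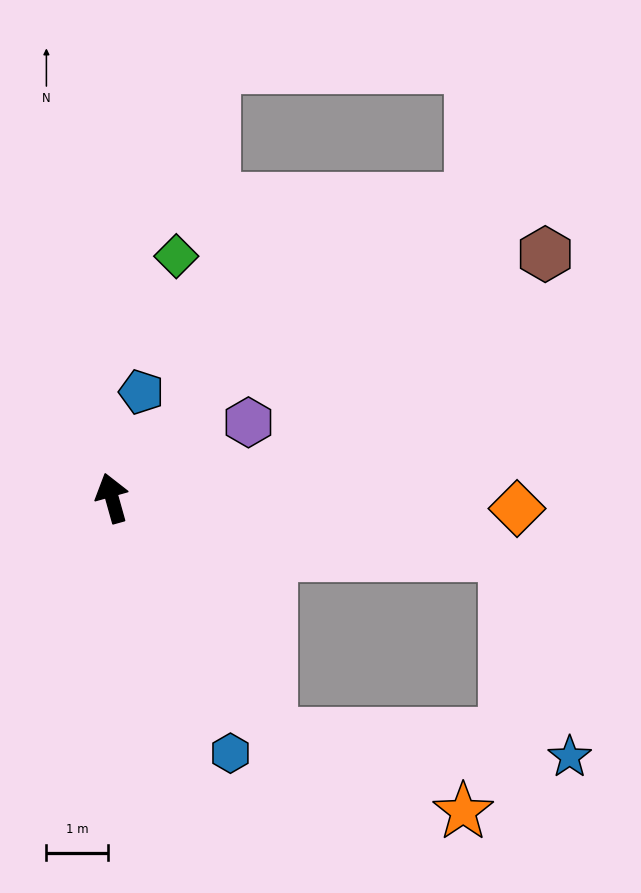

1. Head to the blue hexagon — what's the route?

turn right 171°, forward 4.6 m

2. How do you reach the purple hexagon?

turn right 77°, forward 2.5 m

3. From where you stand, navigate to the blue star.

blocked — turn right 162°, forward 4.6 m, then turn left 52°, forward 4.9 m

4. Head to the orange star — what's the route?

blocked — turn right 162°, forward 4.6 m, then turn left 34°, forward 3.4 m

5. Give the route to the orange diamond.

turn right 107°, forward 6.6 m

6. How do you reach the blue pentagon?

turn right 31°, forward 1.8 m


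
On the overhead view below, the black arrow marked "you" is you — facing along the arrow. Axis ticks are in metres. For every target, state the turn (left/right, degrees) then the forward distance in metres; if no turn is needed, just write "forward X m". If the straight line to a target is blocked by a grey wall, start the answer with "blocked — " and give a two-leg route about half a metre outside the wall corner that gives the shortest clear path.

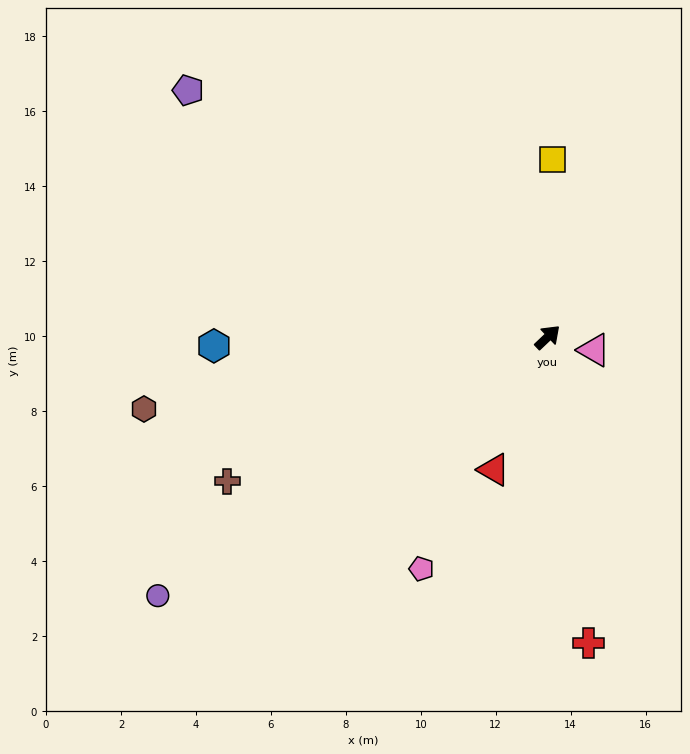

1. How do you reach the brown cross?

turn left 161°, forward 9.4 m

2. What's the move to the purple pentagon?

turn left 102°, forward 11.6 m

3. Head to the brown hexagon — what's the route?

turn left 147°, forward 10.9 m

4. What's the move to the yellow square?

turn left 45°, forward 4.7 m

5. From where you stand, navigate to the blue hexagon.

turn left 138°, forward 8.9 m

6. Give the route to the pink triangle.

turn right 59°, forward 1.3 m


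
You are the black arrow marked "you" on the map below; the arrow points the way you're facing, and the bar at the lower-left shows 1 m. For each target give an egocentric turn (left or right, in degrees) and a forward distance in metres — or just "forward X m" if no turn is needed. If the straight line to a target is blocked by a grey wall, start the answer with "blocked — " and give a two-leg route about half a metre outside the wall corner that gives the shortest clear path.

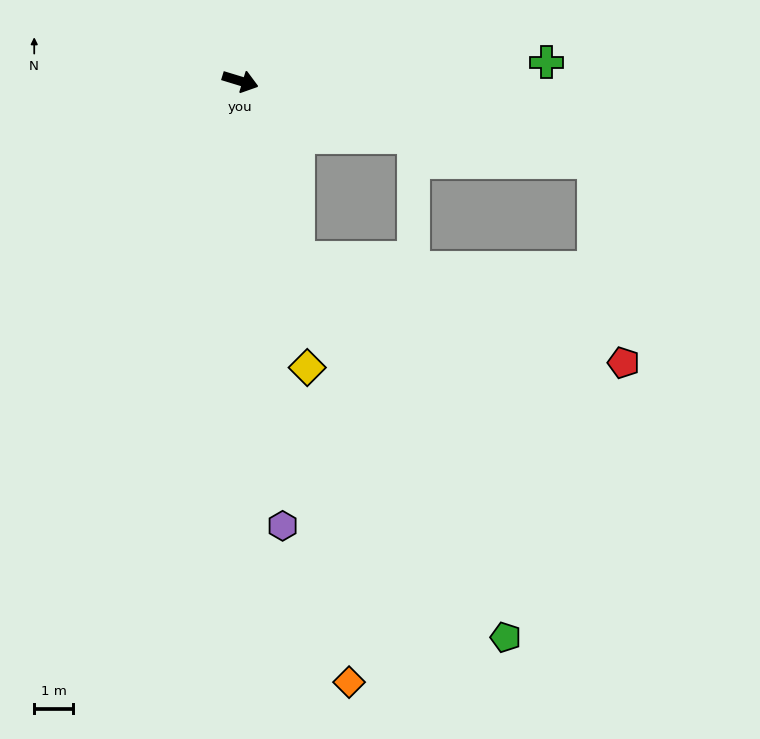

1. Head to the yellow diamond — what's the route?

turn right 60°, forward 7.5 m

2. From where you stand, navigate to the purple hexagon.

turn right 68°, forward 11.4 m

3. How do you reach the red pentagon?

blocked — turn left 4°, forward 9.2 m, then turn right 69°, forward 5.2 m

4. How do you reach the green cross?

turn left 20°, forward 7.8 m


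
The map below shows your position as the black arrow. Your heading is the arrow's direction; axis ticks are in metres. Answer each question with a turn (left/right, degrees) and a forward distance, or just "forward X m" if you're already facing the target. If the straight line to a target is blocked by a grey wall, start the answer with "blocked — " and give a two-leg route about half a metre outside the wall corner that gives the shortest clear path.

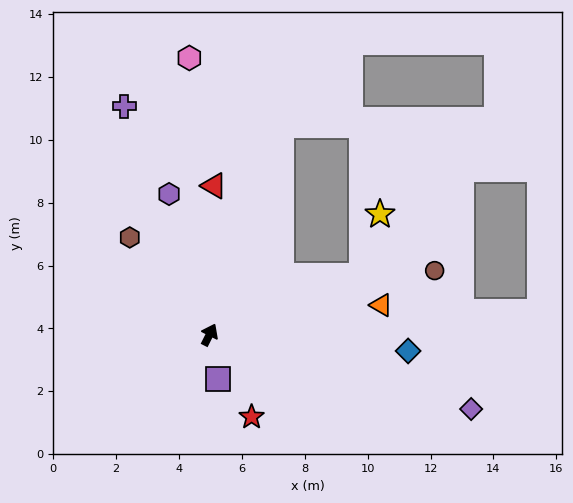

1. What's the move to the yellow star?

blocked — turn right 42°, forward 5.2 m, then turn left 52°, forward 2.1 m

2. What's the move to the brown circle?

turn right 47°, forward 7.4 m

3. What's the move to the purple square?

turn right 143°, forward 1.4 m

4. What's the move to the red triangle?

turn left 25°, forward 4.7 m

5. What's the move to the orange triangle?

turn right 54°, forward 5.5 m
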